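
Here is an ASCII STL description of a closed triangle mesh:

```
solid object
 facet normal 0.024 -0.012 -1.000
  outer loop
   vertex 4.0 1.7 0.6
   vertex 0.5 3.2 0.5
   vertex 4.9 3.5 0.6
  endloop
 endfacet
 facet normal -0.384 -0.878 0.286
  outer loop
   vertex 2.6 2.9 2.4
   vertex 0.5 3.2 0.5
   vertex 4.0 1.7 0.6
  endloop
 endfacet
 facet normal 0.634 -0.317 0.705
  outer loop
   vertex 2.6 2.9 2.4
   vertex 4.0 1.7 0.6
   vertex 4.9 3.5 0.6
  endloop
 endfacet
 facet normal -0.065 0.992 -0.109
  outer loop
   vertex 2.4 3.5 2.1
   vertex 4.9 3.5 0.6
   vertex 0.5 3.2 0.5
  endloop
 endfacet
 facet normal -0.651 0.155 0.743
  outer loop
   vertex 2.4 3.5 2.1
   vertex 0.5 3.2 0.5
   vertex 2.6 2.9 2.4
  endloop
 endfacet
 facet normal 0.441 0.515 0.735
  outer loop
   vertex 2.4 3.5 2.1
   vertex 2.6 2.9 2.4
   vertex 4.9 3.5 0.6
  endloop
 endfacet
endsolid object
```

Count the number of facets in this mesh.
6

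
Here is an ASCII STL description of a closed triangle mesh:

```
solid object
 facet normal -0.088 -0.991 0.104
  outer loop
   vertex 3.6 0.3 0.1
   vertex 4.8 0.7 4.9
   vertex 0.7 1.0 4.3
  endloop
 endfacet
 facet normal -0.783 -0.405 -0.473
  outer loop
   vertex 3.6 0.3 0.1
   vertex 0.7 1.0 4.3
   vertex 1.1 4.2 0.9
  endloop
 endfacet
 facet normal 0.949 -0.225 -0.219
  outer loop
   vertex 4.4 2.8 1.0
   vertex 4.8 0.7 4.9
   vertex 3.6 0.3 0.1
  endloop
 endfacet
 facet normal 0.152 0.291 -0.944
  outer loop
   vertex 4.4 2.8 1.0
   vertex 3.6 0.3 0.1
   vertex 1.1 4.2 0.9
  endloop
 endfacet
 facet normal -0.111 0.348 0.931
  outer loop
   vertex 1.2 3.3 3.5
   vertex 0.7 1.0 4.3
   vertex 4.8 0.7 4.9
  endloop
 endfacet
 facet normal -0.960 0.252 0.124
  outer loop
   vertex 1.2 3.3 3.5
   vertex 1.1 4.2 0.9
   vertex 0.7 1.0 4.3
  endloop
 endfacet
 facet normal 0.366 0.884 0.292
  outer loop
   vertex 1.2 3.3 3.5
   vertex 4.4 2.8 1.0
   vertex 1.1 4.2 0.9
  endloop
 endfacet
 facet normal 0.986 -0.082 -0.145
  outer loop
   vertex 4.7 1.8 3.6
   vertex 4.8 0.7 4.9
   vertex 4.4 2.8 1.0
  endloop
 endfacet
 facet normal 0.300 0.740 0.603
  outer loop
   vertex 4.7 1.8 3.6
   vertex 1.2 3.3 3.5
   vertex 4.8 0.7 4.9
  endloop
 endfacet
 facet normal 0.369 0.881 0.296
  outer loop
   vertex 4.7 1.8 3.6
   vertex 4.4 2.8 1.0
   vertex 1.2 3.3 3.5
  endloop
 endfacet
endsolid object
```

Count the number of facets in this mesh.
10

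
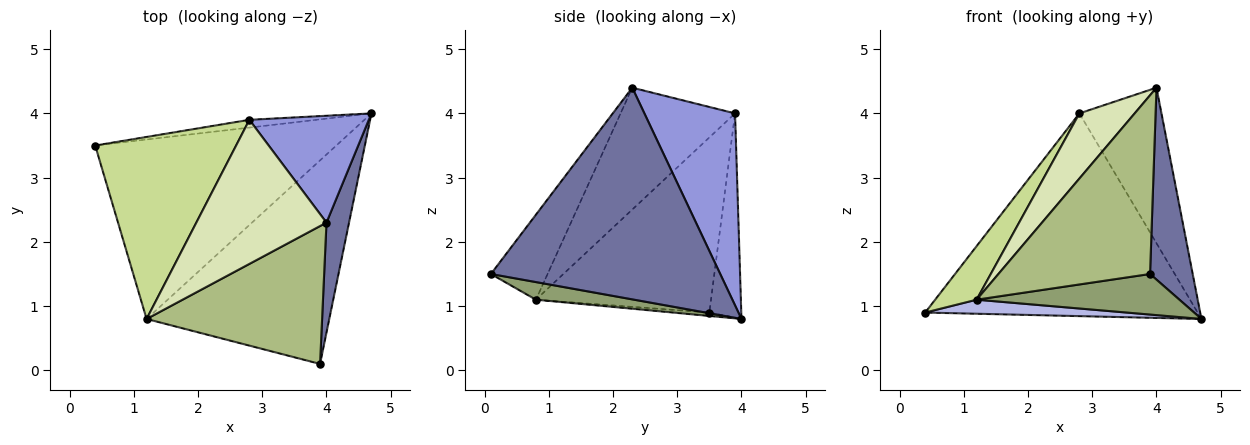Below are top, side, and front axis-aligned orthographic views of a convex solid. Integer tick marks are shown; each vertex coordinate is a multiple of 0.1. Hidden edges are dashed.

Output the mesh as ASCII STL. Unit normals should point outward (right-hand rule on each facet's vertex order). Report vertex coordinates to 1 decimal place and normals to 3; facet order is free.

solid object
 facet normal 0.978 -0.182 0.104
  outer loop
   vertex 4.0 2.3 4.4
   vertex 3.9 0.1 1.5
   vertex 4.7 4.0 0.8
  endloop
 endfacet
 facet normal -0.116 0.992 -0.038
  outer loop
   vertex 2.8 3.9 4.0
   vertex 4.7 4.0 0.8
   vertex 0.4 3.5 0.9
  endloop
 endfacet
 facet normal 0.673 0.610 0.419
  outer loop
   vertex 2.8 3.9 4.0
   vertex 4.0 2.3 4.4
   vertex 4.7 4.0 0.8
  endloop
 endfacet
 facet normal -0.014 -0.078 -0.997
  outer loop
   vertex 1.2 0.8 1.1
   vertex 0.4 3.5 0.9
   vertex 4.7 4.0 0.8
  endloop
 endfacet
 facet normal 0.094 -0.195 -0.976
  outer loop
   vertex 1.2 0.8 1.1
   vertex 4.7 4.0 0.8
   vertex 3.9 0.1 1.5
  endloop
 endfacet
 facet normal -0.284 -0.759 0.586
  outer loop
   vertex 1.2 0.8 1.1
   vertex 3.9 0.1 1.5
   vertex 4.0 2.3 4.4
  endloop
 endfacet
 facet normal -0.766 -0.181 0.617
  outer loop
   vertex 1.2 0.8 1.1
   vertex 2.8 3.9 4.0
   vertex 0.4 3.5 0.9
  endloop
 endfacet
 facet normal -0.649 -0.313 0.693
  outer loop
   vertex 1.2 0.8 1.1
   vertex 4.0 2.3 4.4
   vertex 2.8 3.9 4.0
  endloop
 endfacet
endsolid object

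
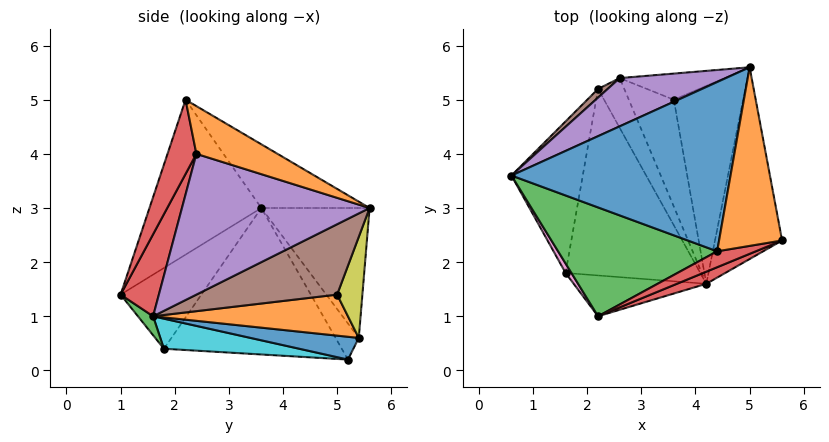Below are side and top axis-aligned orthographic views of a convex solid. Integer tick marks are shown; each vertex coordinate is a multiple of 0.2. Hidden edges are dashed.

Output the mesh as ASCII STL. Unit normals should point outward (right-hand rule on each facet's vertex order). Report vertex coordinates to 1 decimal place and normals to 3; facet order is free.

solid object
 facet normal -0.238 0.523 0.818
  outer loop
   vertex 4.4 2.2 5.0
   vertex 5.0 5.6 3.0
   vertex 0.6 3.6 3.0
  endloop
 endfacet
 facet normal 0.568 0.341 0.749
  outer loop
   vertex 4.4 2.2 5.0
   vertex 5.6 2.4 4.0
   vertex 5.0 5.6 3.0
  endloop
 endfacet
 facet normal -0.526 -0.656 0.540
  outer loop
   vertex 4.4 2.2 5.0
   vertex 0.6 3.6 3.0
   vertex 2.2 1.0 1.4
  endloop
 endfacet
 facet normal 0.279 -0.949 0.146
  outer loop
   vertex 4.4 2.2 5.0
   vertex 2.2 1.0 1.4
   vertex 5.6 2.4 4.0
  endloop
 endfacet
 facet normal -0.392 0.862 0.320
  outer loop
   vertex 2.6 5.4 0.6
   vertex 0.6 3.6 3.0
   vertex 5.0 5.6 3.0
  endloop
 endfacet
 facet normal -0.557 0.817 0.149
  outer loop
   vertex 2.6 5.4 0.6
   vertex 2.2 5.2 0.2
   vertex 0.6 3.6 3.0
  endloop
 endfacet
 facet normal -0.833 -0.550 0.060
  outer loop
   vertex 1.6 1.8 0.4
   vertex 2.2 1.0 1.4
   vertex 0.6 3.6 3.0
  endloop
 endfacet
 facet normal -0.891 0.132 -0.434
  outer loop
   vertex 1.6 1.8 0.4
   vertex 0.6 3.6 3.0
   vertex 2.2 5.2 0.2
  endloop
 endfacet
 facet normal 0.666 0.285 -0.689
  outer loop
   vertex 3.6 5.0 1.4
   vertex 2.6 5.4 0.6
   vertex 5.0 5.6 3.0
  endloop
 endfacet
 facet normal 0.217 -0.095 -0.972
  outer loop
   vertex 4.2 1.6 1.0
   vertex 1.6 1.8 0.4
   vertex 2.2 5.2 0.2
  endloop
 endfacet
 facet normal 0.644 0.193 -0.740
  outer loop
   vertex 4.2 1.6 1.0
   vertex 2.2 5.2 0.2
   vertex 2.6 5.4 0.6
  endloop
 endfacet
 facet normal 0.660 0.202 -0.724
  outer loop
   vertex 4.2 1.6 1.0
   vertex 2.6 5.4 0.6
   vertex 3.6 5.0 1.4
  endloop
 endfacet
 facet normal 0.094 -0.749 -0.656
  outer loop
   vertex 4.2 1.6 1.0
   vertex 2.2 1.0 1.4
   vertex 1.6 1.8 0.4
  endloop
 endfacet
 facet normal 0.306 -0.946 0.110
  outer loop
   vertex 4.2 1.6 1.0
   vertex 5.6 2.4 4.0
   vertex 2.2 1.0 1.4
  endloop
 endfacet
 facet normal 0.902 0.035 -0.430
  outer loop
   vertex 4.2 1.6 1.0
   vertex 5.0 5.6 3.0
   vertex 5.6 2.4 4.0
  endloop
 endfacet
 facet normal 0.698 0.204 -0.687
  outer loop
   vertex 4.2 1.6 1.0
   vertex 3.6 5.0 1.4
   vertex 5.0 5.6 3.0
  endloop
 endfacet
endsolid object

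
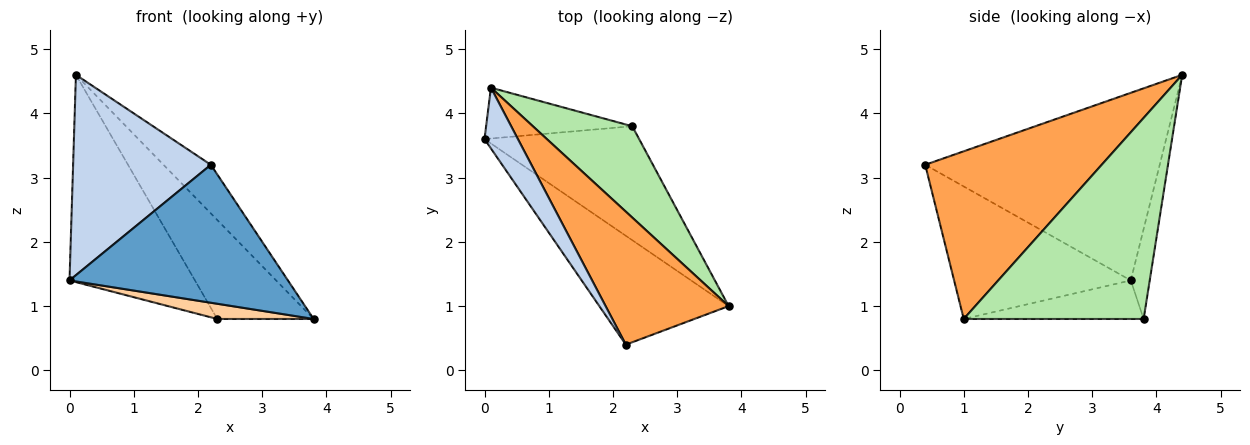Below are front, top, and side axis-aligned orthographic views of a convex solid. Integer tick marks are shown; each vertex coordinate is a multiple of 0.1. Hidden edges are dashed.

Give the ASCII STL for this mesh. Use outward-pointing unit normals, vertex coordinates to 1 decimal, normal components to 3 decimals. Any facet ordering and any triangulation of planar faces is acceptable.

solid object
 facet normal -0.536 -0.663 -0.523
  outer loop
   vertex 2.2 0.4 3.2
   vertex 0.0 3.6 1.4
   vertex 3.8 1.0 0.8
  endloop
 endfacet
 facet normal -0.852 -0.501 0.152
  outer loop
   vertex 0.1 4.4 4.6
   vertex 0.0 3.6 1.4
   vertex 2.2 0.4 3.2
  endloop
 endfacet
 facet normal 0.788 0.211 0.578
  outer loop
   vertex 0.1 4.4 4.6
   vertex 2.2 0.4 3.2
   vertex 3.8 1.0 0.8
  endloop
 endfacet
 facet normal -0.240 -0.128 -0.962
  outer loop
   vertex 2.3 3.8 0.8
   vertex 3.8 1.0 0.8
   vertex 0.0 3.6 1.4
  endloop
 endfacet
 facet normal -0.145 0.961 -0.236
  outer loop
   vertex 2.3 3.8 0.8
   vertex 0.0 3.6 1.4
   vertex 0.1 4.4 4.6
  endloop
 endfacet
 facet normal 0.808 0.433 0.399
  outer loop
   vertex 2.3 3.8 0.8
   vertex 0.1 4.4 4.6
   vertex 3.8 1.0 0.8
  endloop
 endfacet
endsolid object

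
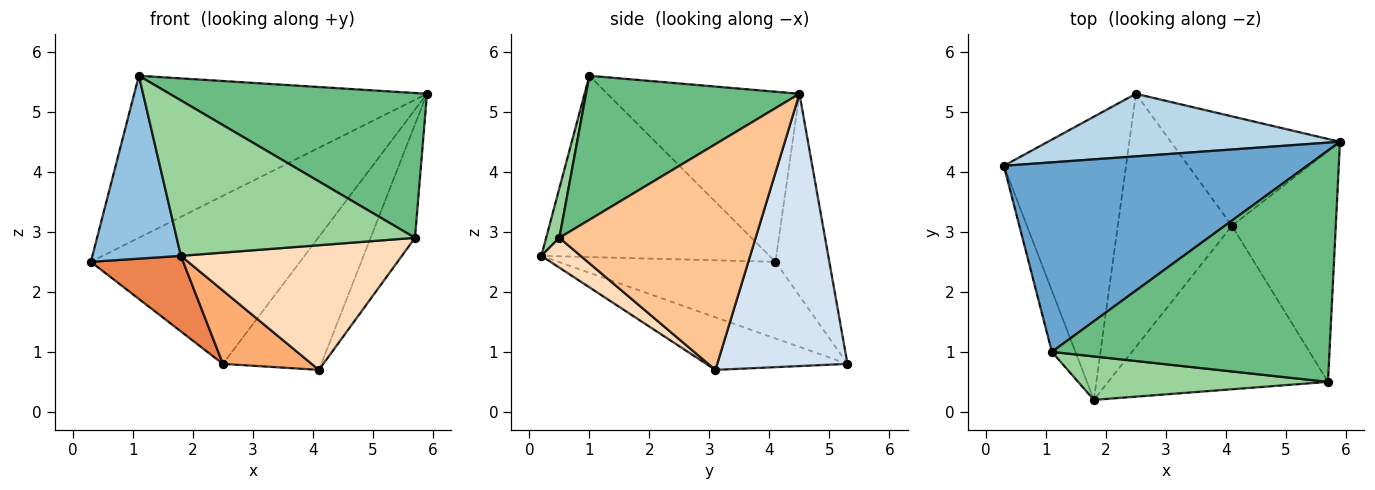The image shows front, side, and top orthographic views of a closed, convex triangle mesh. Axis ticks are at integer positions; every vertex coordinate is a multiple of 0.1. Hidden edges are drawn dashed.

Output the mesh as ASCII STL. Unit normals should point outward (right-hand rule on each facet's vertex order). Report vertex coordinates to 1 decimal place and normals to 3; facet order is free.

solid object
 facet normal -0.392 0.598 0.699
  outer loop
   vertex 1.1 1.0 5.6
   vertex 5.9 4.5 5.3
   vertex 0.3 4.1 2.5
  endloop
 endfacet
 facet normal -0.926 -0.359 -0.120
  outer loop
   vertex 1.1 1.0 5.6
   vertex 0.3 4.1 2.5
   vertex 1.8 0.2 2.6
  endloop
 endfacet
 facet normal -0.235 0.911 0.339
  outer loop
   vertex 2.5 5.3 0.8
   vertex 0.3 4.1 2.5
   vertex 5.9 4.5 5.3
  endloop
 endfacet
 facet normal 0.715 0.540 -0.444
  outer loop
   vertex 2.5 5.3 0.8
   vertex 5.9 4.5 5.3
   vertex 4.1 3.1 0.7
  endloop
 endfacet
 facet normal -0.518 -0.221 -0.826
  outer loop
   vertex 2.5 5.3 0.8
   vertex 1.8 0.2 2.6
   vertex 0.3 4.1 2.5
  endloop
 endfacet
 facet normal -0.405 -0.254 -0.878
  outer loop
   vertex 2.5 5.3 0.8
   vertex 4.1 3.1 0.7
   vertex 1.8 0.2 2.6
  endloop
 endfacet
 facet normal 0.890 0.201 -0.409
  outer loop
   vertex 5.7 0.5 2.9
   vertex 4.1 3.1 0.7
   vertex 5.9 4.5 5.3
  endloop
 endfacet
 facet normal 0.107 -0.603 -0.791
  outer loop
   vertex 5.7 0.5 2.9
   vertex 1.8 0.2 2.6
   vertex 4.1 3.1 0.7
  endloop
 endfacet
 facet normal 0.403 -0.486 0.776
  outer loop
   vertex 5.7 0.5 2.9
   vertex 5.9 4.5 5.3
   vertex 1.1 1.0 5.6
  endloop
 endfacet
 facet normal 0.053 -0.962 0.269
  outer loop
   vertex 5.7 0.5 2.9
   vertex 1.1 1.0 5.6
   vertex 1.8 0.2 2.6
  endloop
 endfacet
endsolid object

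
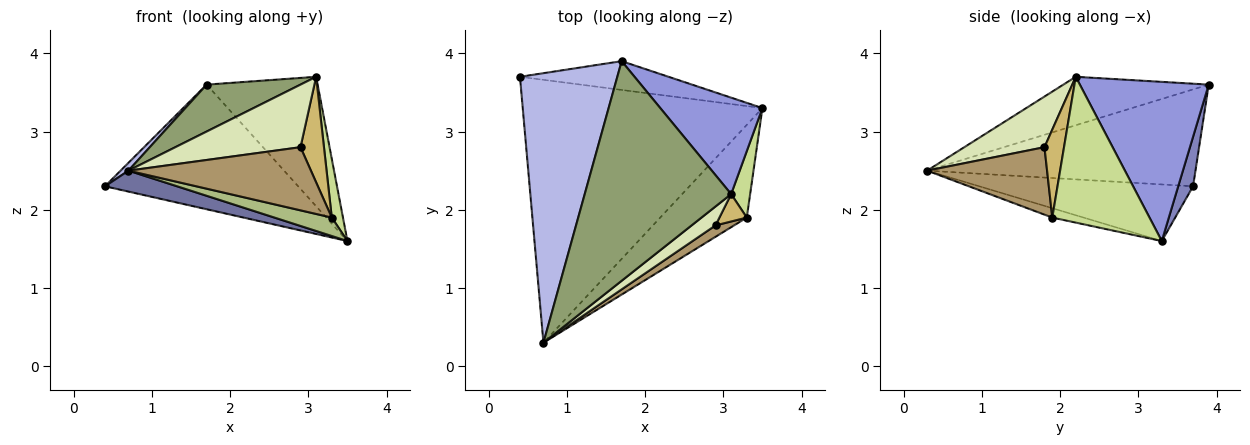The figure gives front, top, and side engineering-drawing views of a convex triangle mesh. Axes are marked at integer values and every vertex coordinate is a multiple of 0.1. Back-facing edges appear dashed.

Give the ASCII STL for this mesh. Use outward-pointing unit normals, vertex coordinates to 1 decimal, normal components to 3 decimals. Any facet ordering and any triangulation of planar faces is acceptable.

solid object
 facet normal -0.229 -0.077 -0.970
  outer loop
   vertex 0.7 0.3 2.5
   vertex 0.4 3.7 2.3
   vertex 3.5 3.3 1.6
  endloop
 endfacet
 facet normal 0.075 0.972 -0.224
  outer loop
   vertex 1.7 3.9 3.6
   vertex 3.5 3.3 1.6
   vertex 0.4 3.7 2.3
  endloop
 endfacet
 facet normal 0.681 0.587 0.437
  outer loop
   vertex 1.7 3.9 3.6
   vertex 3.1 2.2 3.7
   vertex 3.5 3.3 1.6
  endloop
 endfacet
 facet normal -0.705 -0.021 0.709
  outer loop
   vertex 1.7 3.9 3.6
   vertex 0.4 3.7 2.3
   vertex 0.7 0.3 2.5
  endloop
 endfacet
 facet normal -0.308 -0.199 0.930
  outer loop
   vertex 1.7 3.9 3.6
   vertex 0.7 0.3 2.5
   vertex 3.1 2.2 3.7
  endloop
 endfacet
 facet normal -0.106 -0.194 -0.975
  outer loop
   vertex 3.3 1.9 1.9
   vertex 0.7 0.3 2.5
   vertex 3.5 3.3 1.6
  endloop
 endfacet
 facet normal 0.985 -0.113 0.128
  outer loop
   vertex 3.3 1.9 1.9
   vertex 3.5 3.3 1.6
   vertex 3.1 2.2 3.7
  endloop
 endfacet
 facet normal 0.523 -0.816 0.247
  outer loop
   vertex 2.9 1.8 2.8
   vertex 3.1 2.2 3.7
   vertex 0.7 0.3 2.5
  endloop
 endfacet
 facet normal 0.543 -0.826 0.150
  outer loop
   vertex 2.9 1.8 2.8
   vertex 0.7 0.3 2.5
   vertex 3.3 1.9 1.9
  endloop
 endfacet
 facet normal 0.628 -0.753 0.195
  outer loop
   vertex 2.9 1.8 2.8
   vertex 3.3 1.9 1.9
   vertex 3.1 2.2 3.7
  endloop
 endfacet
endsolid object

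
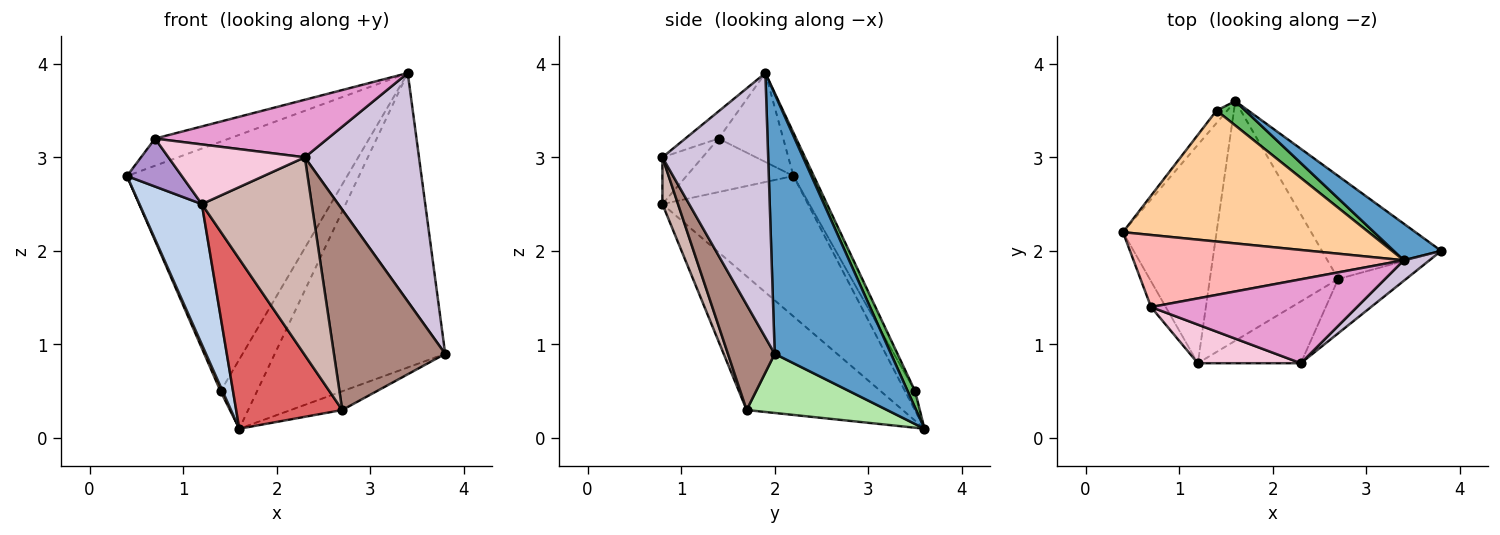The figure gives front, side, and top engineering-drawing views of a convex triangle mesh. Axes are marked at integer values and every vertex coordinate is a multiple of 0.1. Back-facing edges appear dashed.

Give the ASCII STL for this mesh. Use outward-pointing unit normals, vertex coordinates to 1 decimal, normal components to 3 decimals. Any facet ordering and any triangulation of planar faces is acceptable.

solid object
 facet normal 0.561 0.822 0.102
  outer loop
   vertex 3.4 1.9 3.9
   vertex 3.8 2.0 0.9
   vertex 1.6 3.6 0.1
  endloop
 endfacet
 facet normal -0.784 -0.336 -0.522
  outer loop
   vertex 1.2 0.8 2.5
   vertex 0.4 2.2 2.8
   vertex 1.6 3.6 0.1
  endloop
 endfacet
 facet normal -0.862 -0.178 -0.475
  outer loop
   vertex 1.4 3.5 0.5
   vertex 1.6 3.6 0.1
   vertex 0.4 2.2 2.8
  endloop
 endfacet
 facet normal -0.082 0.882 0.463
  outer loop
   vertex 1.4 3.5 0.5
   vertex 0.4 2.2 2.8
   vertex 3.4 1.9 3.9
  endloop
 endfacet
 facet normal 0.188 0.927 0.326
  outer loop
   vertex 1.4 3.5 0.5
   vertex 3.4 1.9 3.9
   vertex 1.6 3.6 0.1
  endloop
 endfacet
 facet normal 0.438 0.161 -0.884
  outer loop
   vertex 2.7 1.7 0.3
   vertex 1.6 3.6 0.1
   vertex 3.8 2.0 0.9
  endloop
 endfacet
 facet normal -0.648 -0.440 -0.622
  outer loop
   vertex 2.7 1.7 0.3
   vertex 1.2 0.8 2.5
   vertex 1.6 3.6 0.1
  endloop
 endfacet
 facet normal -0.294 0.337 0.894
  outer loop
   vertex 0.7 1.4 3.2
   vertex 3.4 1.9 3.9
   vertex 0.4 2.2 2.8
  endloop
 endfacet
 facet normal -0.864 -0.443 -0.238
  outer loop
   vertex 0.7 1.4 3.2
   vertex 0.4 2.2 2.8
   vertex 1.2 0.8 2.5
  endloop
 endfacet
 facet normal 0.678 -0.732 0.066
  outer loop
   vertex 2.3 0.8 3.0
   vertex 3.8 2.0 0.9
   vertex 3.4 1.9 3.9
  endloop
 endfacet
 facet normal 0.376 -0.894 -0.242
  outer loop
   vertex 2.3 0.8 3.0
   vertex 2.7 1.7 0.3
   vertex 3.8 2.0 0.9
  endloop
 endfacet
 facet normal 0.134 -0.946 -0.295
  outer loop
   vertex 2.3 0.8 3.0
   vertex 1.2 0.8 2.5
   vertex 2.7 1.7 0.3
  endloop
 endfacet
 facet normal -0.108 -0.562 0.820
  outer loop
   vertex 2.3 0.8 3.0
   vertex 3.4 1.9 3.9
   vertex 0.7 1.4 3.2
  endloop
 endfacet
 facet normal -0.240 -0.815 0.527
  outer loop
   vertex 2.3 0.8 3.0
   vertex 0.7 1.4 3.2
   vertex 1.2 0.8 2.5
  endloop
 endfacet
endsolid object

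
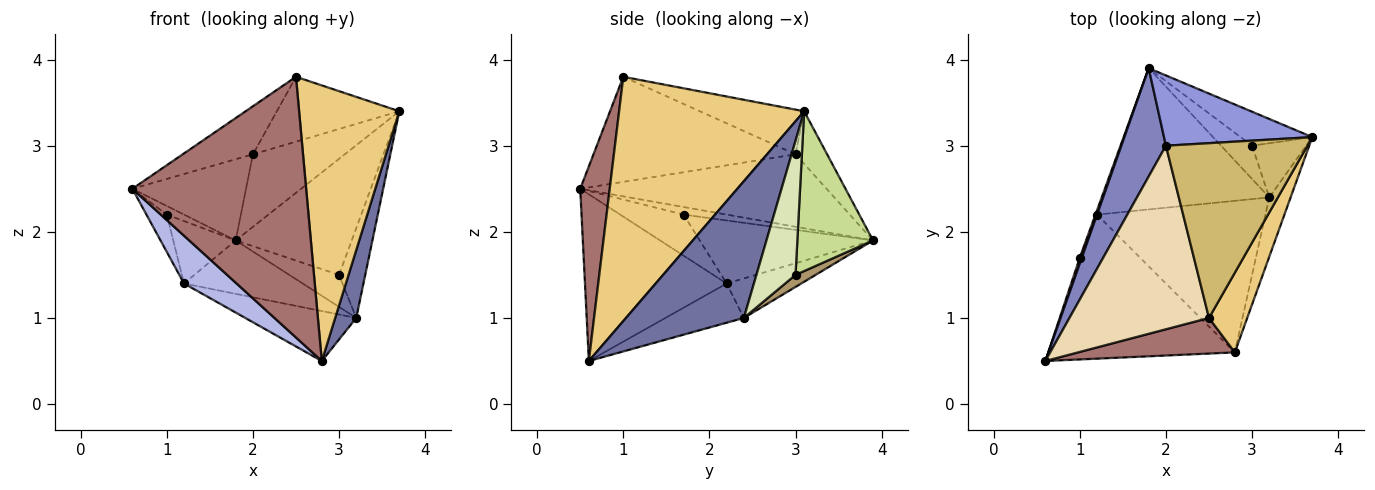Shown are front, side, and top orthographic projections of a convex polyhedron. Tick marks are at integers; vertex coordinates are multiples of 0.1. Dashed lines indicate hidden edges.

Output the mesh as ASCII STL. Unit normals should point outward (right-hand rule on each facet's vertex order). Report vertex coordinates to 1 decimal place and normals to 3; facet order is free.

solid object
 facet normal 0.973 -0.174 -0.152
  outer loop
   vertex 3.2 2.4 1.0
   vertex 3.7 3.1 3.4
   vertex 2.8 0.6 0.5
  endloop
 endfacet
 facet normal -0.793 0.366 0.488
  outer loop
   vertex 2.0 3.0 2.9
   vertex 1.8 3.9 1.9
   vertex 0.6 0.5 2.5
  endloop
 endfacet
 facet normal -0.240 0.697 0.676
  outer loop
   vertex 2.0 3.0 2.9
   vertex 3.7 3.1 3.4
   vertex 1.8 3.9 1.9
  endloop
 endfacet
 facet normal -0.647 -0.240 -0.724
  outer loop
   vertex 1.2 2.2 1.4
   vertex 2.8 0.6 0.5
   vertex 0.6 0.5 2.5
  endloop
 endfacet
 facet normal -0.217 0.345 -0.913
  outer loop
   vertex 1.2 2.2 1.4
   vertex 1.8 3.9 1.9
   vertex 3.2 2.4 1.0
  endloop
 endfacet
 facet normal -0.216 0.306 -0.927
  outer loop
   vertex 1.2 2.2 1.4
   vertex 3.2 2.4 1.0
   vertex 2.8 0.6 0.5
  endloop
 endfacet
 facet normal 0.531 0.813 -0.238
  outer loop
   vertex 3.0 3.0 1.5
   vertex 1.8 3.9 1.9
   vertex 3.7 3.1 3.4
  endloop
 endfacet
 facet normal 0.788 0.528 -0.318
  outer loop
   vertex 3.0 3.0 1.5
   vertex 3.7 3.1 3.4
   vertex 3.2 2.4 1.0
  endloop
 endfacet
 facet normal 0.270 0.668 -0.694
  outer loop
   vertex 3.0 3.0 1.5
   vertex 3.2 2.4 1.0
   vertex 1.8 3.9 1.9
  endloop
 endfacet
 facet normal -0.284 0.334 0.899
  outer loop
   vertex 2.5 1.0 3.8
   vertex 3.7 3.1 3.4
   vertex 2.0 3.0 2.9
  endloop
 endfacet
 facet normal 0.871 -0.472 0.136
  outer loop
   vertex 2.5 1.0 3.8
   vertex 2.8 0.6 0.5
   vertex 3.7 3.1 3.4
  endloop
 endfacet
 facet normal -0.589 0.205 0.782
  outer loop
   vertex 2.5 1.0 3.8
   vertex 2.0 3.0 2.9
   vertex 0.6 0.5 2.5
  endloop
 endfacet
 facet normal 0.166 -0.977 0.134
  outer loop
   vertex 2.5 1.0 3.8
   vertex 0.6 0.5 2.5
   vertex 2.8 0.6 0.5
  endloop
 endfacet
 facet normal -0.901 0.361 0.240
  outer loop
   vertex 1.0 1.7 2.2
   vertex 0.6 0.5 2.5
   vertex 1.8 3.9 1.9
  endloop
 endfacet
 facet normal -0.951 0.305 -0.047
  outer loop
   vertex 1.0 1.7 2.2
   vertex 1.2 2.2 1.4
   vertex 0.6 0.5 2.5
  endloop
 endfacet
 facet normal -0.941 0.339 -0.023
  outer loop
   vertex 1.0 1.7 2.2
   vertex 1.8 3.9 1.9
   vertex 1.2 2.2 1.4
  endloop
 endfacet
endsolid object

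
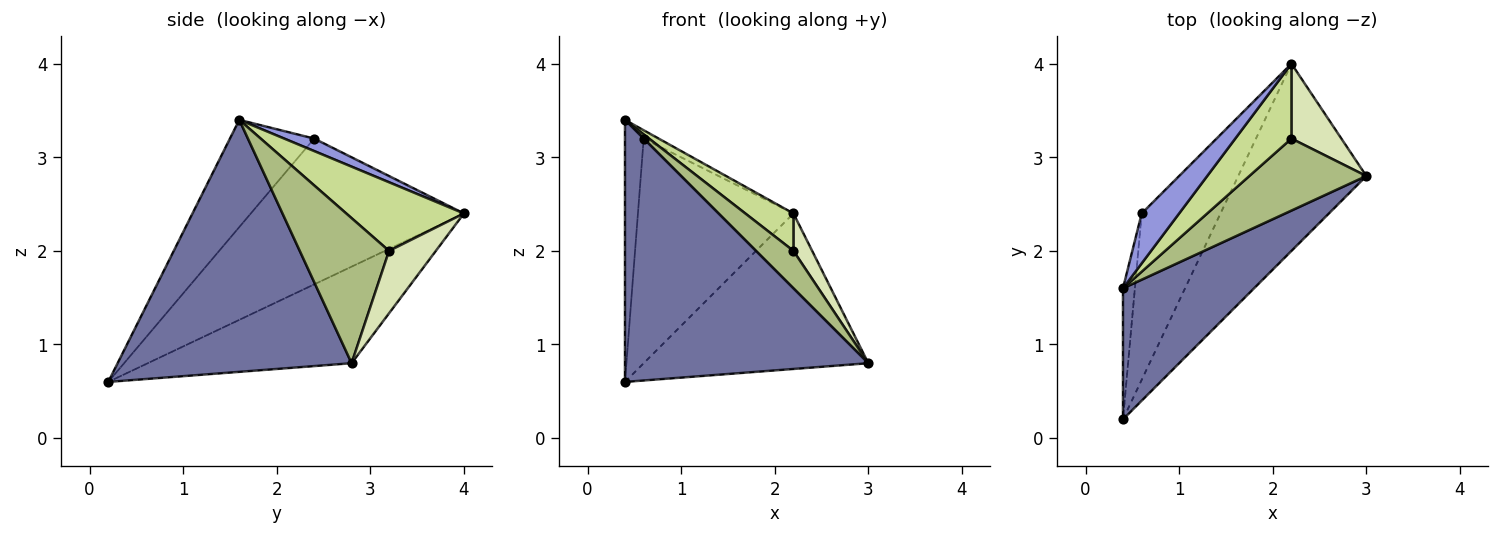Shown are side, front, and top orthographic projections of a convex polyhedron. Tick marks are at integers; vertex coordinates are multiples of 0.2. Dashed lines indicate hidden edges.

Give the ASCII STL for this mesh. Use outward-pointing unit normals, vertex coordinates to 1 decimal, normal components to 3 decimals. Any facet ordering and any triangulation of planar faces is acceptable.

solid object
 facet normal 0.652 -0.678 0.339
  outer loop
   vertex 0.4 0.2 0.6
   vertex 3.0 2.8 0.8
   vertex 0.4 1.6 3.4
  endloop
 endfacet
 facet normal -0.502 0.553 -0.665
  outer loop
   vertex 0.4 0.2 0.6
   vertex 2.2 4.0 2.4
   vertex 3.0 2.8 0.8
  endloop
 endfacet
 facet normal 0.312 0.156 0.937
  outer loop
   vertex 0.6 2.4 3.2
   vertex 0.4 1.6 3.4
   vertex 2.2 4.0 2.4
  endloop
 endfacet
 facet normal -0.970 0.216 -0.108
  outer loop
   vertex 0.6 2.4 3.2
   vertex 0.4 0.2 0.6
   vertex 0.4 1.6 3.4
  endloop
 endfacet
 facet normal -0.740 0.540 -0.400
  outer loop
   vertex 0.6 2.4 3.2
   vertex 2.2 4.0 2.4
   vertex 0.4 0.2 0.6
  endloop
 endfacet
 facet normal 0.740 -0.310 0.597
  outer loop
   vertex 2.2 3.2 2.0
   vertex 0.4 1.6 3.4
   vertex 3.0 2.8 0.8
  endloop
 endfacet
 facet normal 0.738 -0.302 0.604
  outer loop
   vertex 2.2 3.2 2.0
   vertex 2.2 4.0 2.4
   vertex 0.4 1.6 3.4
  endloop
 endfacet
 facet normal 0.745 -0.298 0.596
  outer loop
   vertex 2.2 3.2 2.0
   vertex 3.0 2.8 0.8
   vertex 2.2 4.0 2.4
  endloop
 endfacet
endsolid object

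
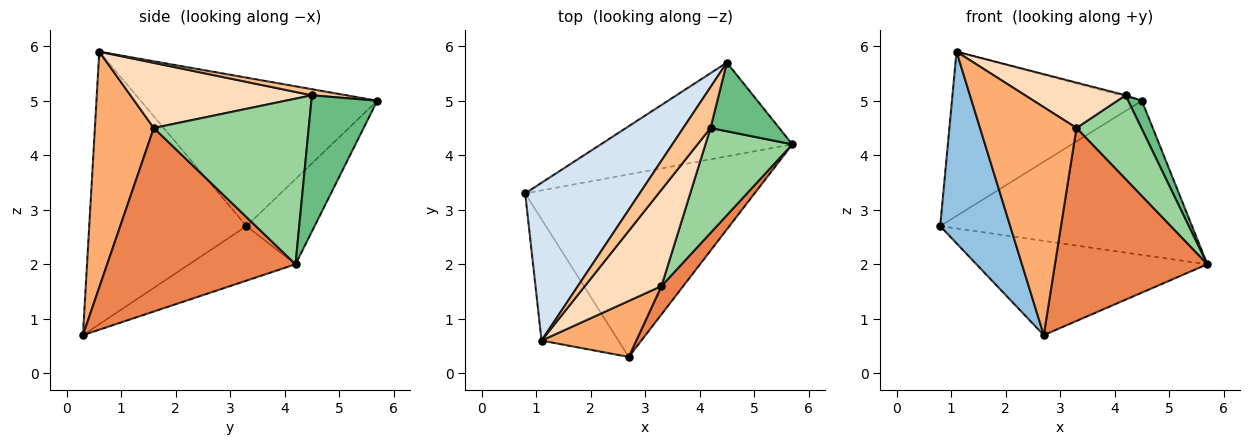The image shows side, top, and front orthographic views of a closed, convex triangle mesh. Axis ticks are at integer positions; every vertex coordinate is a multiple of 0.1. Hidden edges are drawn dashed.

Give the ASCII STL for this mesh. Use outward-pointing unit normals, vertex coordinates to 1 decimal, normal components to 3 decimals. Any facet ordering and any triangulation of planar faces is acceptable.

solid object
 facet normal -0.207 0.449 -0.869
  outer loop
   vertex 2.7 0.3 0.7
   vertex 0.8 3.3 2.7
   vertex 5.7 4.2 2.0
  endloop
 endfacet
 facet normal -0.885 -0.394 -0.249
  outer loop
   vertex 1.1 0.6 5.9
   vertex 0.8 3.3 2.7
   vertex 2.7 0.3 0.7
  endloop
 endfacet
 facet normal -0.225 0.832 -0.506
  outer loop
   vertex 4.5 5.7 5.0
   vertex 5.7 4.2 2.0
   vertex 0.8 3.3 2.7
  endloop
 endfacet
 facet normal -0.668 0.536 0.515
  outer loop
   vertex 4.5 5.7 5.0
   vertex 0.8 3.3 2.7
   vertex 1.1 0.6 5.9
  endloop
 endfacet
 facet normal 0.774 -0.626 0.092
  outer loop
   vertex 3.3 1.6 4.5
   vertex 2.7 0.3 0.7
   vertex 5.7 4.2 2.0
  endloop
 endfacet
 facet normal 0.510 -0.835 0.205
  outer loop
   vertex 3.3 1.6 4.5
   vertex 1.1 0.6 5.9
   vertex 2.7 0.3 0.7
  endloop
 endfacet
 facet normal 0.218 0.027 0.976
  outer loop
   vertex 4.2 4.5 5.1
   vertex 4.5 5.7 5.0
   vertex 1.1 0.6 5.9
  endloop
 endfacet
 facet normal 0.610 -0.338 0.717
  outer loop
   vertex 4.2 4.5 5.1
   vertex 1.1 0.6 5.9
   vertex 3.3 1.6 4.5
  endloop
 endfacet
 facet normal 0.878 -0.183 0.443
  outer loop
   vertex 4.2 4.5 5.1
   vertex 5.7 4.2 2.0
   vertex 4.5 5.7 5.0
  endloop
 endfacet
 facet normal 0.830 -0.348 0.435
  outer loop
   vertex 4.2 4.5 5.1
   vertex 3.3 1.6 4.5
   vertex 5.7 4.2 2.0
  endloop
 endfacet
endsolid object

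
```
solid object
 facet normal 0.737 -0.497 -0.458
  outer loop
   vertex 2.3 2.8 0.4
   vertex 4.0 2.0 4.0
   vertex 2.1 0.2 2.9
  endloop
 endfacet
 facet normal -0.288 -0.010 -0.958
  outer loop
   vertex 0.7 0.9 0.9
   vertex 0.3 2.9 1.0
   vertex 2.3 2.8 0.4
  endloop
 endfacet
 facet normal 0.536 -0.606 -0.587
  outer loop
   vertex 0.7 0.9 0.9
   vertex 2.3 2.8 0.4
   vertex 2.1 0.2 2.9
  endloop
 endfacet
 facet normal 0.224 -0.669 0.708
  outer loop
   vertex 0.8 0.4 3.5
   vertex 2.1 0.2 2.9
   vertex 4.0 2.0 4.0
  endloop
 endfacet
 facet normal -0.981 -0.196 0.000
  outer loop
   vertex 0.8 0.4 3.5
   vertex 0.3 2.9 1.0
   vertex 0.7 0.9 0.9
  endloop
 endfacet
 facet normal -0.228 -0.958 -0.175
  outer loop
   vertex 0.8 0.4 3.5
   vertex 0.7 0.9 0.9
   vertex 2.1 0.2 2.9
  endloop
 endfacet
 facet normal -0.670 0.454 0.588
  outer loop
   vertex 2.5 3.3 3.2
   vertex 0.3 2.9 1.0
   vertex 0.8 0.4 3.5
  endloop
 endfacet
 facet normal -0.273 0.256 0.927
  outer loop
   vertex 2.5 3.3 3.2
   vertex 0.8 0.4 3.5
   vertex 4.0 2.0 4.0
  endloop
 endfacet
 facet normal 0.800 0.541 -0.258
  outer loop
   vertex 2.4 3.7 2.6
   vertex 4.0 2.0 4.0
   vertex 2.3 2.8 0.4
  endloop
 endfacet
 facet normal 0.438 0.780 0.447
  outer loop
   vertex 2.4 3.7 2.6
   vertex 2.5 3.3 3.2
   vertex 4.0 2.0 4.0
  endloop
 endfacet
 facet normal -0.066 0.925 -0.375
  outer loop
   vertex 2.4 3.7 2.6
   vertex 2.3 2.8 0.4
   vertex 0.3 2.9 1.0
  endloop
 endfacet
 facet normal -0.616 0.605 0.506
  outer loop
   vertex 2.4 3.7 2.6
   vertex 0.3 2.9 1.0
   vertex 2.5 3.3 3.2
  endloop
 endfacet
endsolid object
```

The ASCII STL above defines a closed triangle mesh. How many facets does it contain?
12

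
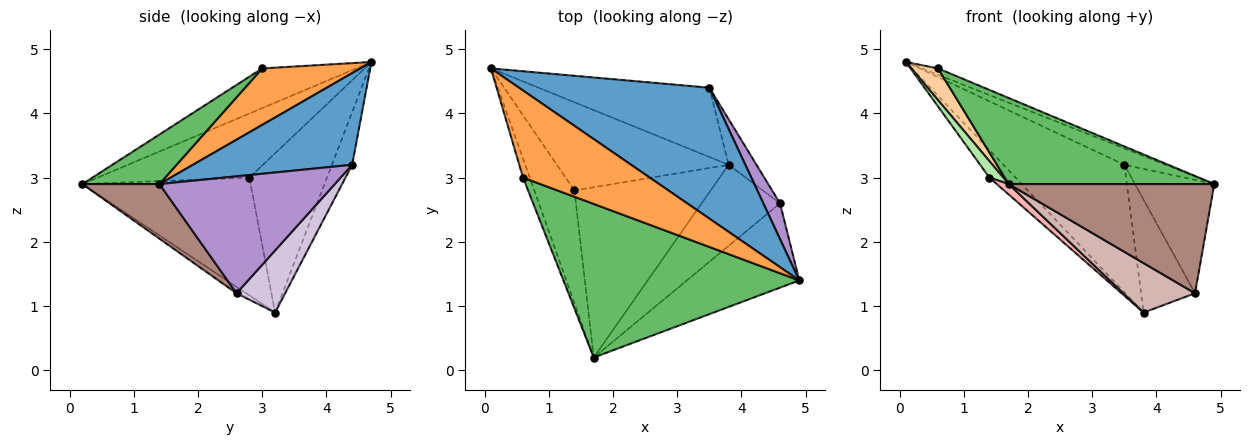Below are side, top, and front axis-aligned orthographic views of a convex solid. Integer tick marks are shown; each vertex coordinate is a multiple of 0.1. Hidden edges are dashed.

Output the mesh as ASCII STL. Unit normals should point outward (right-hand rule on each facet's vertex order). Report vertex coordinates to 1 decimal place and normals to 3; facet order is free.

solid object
 facet normal 0.431 0.112 0.895
  outer loop
   vertex 3.5 4.4 3.2
   vertex 0.1 4.7 4.8
   vertex 4.9 1.4 2.9
  endloop
 endfacet
 facet normal -0.146 0.869 -0.473
  outer loop
   vertex 3.5 4.4 3.2
   vertex 3.8 3.2 0.9
   vertex 0.1 4.7 4.8
  endloop
 endfacet
 facet normal 0.406 0.066 0.911
  outer loop
   vertex 0.6 3.0 4.7
   vertex 4.9 1.4 2.9
   vertex 0.1 4.7 4.8
  endloop
 endfacet
 facet normal -0.949 -0.270 -0.161
  outer loop
   vertex 0.6 3.0 4.7
   vertex 0.1 4.7 4.8
   vertex 1.7 0.2 2.9
  endloop
 endfacet
 facet normal 0.180 -0.481 0.858
  outer loop
   vertex 0.6 3.0 4.7
   vertex 1.7 0.2 2.9
   vertex 4.9 1.4 2.9
  endloop
 endfacet
 facet normal -0.845 -0.077 -0.529
  outer loop
   vertex 1.4 2.8 3.0
   vertex 1.7 0.2 2.9
   vertex 0.1 4.7 4.8
  endloop
 endfacet
 facet normal -0.663 0.224 -0.715
  outer loop
   vertex 1.4 2.8 3.0
   vertex 0.1 4.7 4.8
   vertex 3.8 3.2 0.9
  endloop
 endfacet
 facet normal -0.653 -0.046 -0.756
  outer loop
   vertex 1.4 2.8 3.0
   vertex 3.8 3.2 0.9
   vertex 1.7 0.2 2.9
  endloop
 endfacet
 facet normal 0.903 0.409 0.129
  outer loop
   vertex 4.6 2.6 1.2
   vertex 3.5 4.4 3.2
   vertex 4.9 1.4 2.9
  endloop
 endfacet
 facet normal 0.641 0.711 -0.287
  outer loop
   vertex 4.6 2.6 1.2
   vertex 3.8 3.2 0.9
   vertex 3.5 4.4 3.2
  endloop
 endfacet
 facet normal 0.285 -0.759 -0.586
  outer loop
   vertex 4.6 2.6 1.2
   vertex 4.9 1.4 2.9
   vertex 1.7 0.2 2.9
  endloop
 endfacet
 facet normal -0.070 -0.519 -0.852
  outer loop
   vertex 4.6 2.6 1.2
   vertex 1.7 0.2 2.9
   vertex 3.8 3.2 0.9
  endloop
 endfacet
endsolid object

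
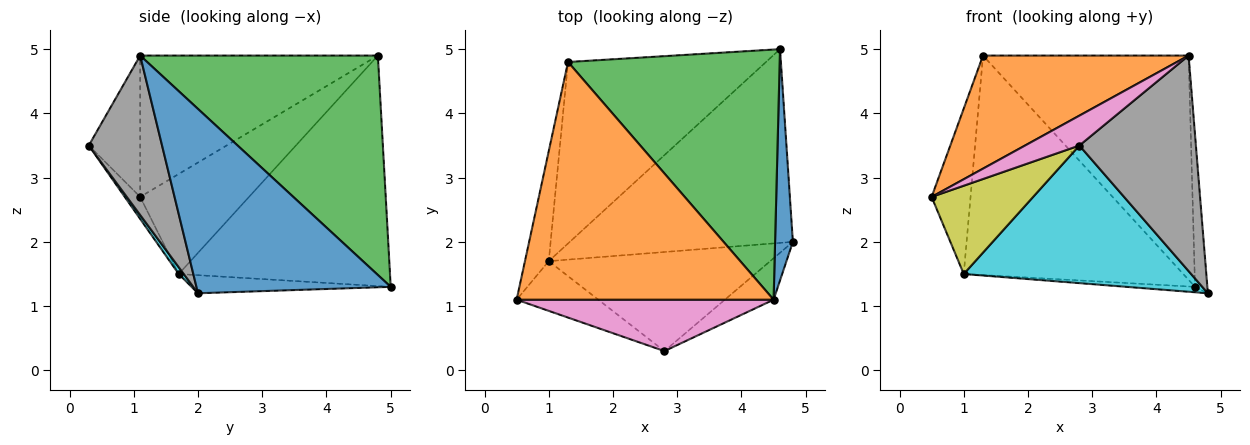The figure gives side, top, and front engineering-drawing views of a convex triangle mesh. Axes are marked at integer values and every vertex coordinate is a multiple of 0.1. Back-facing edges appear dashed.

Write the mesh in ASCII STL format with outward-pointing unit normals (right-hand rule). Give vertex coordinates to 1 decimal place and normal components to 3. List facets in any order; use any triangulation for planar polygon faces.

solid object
 facet normal 0.993 0.063 0.096
  outer loop
   vertex 4.5 1.1 4.9
   vertex 4.8 2.0 1.2
   vertex 4.6 5.0 1.3
  endloop
 endfacet
 facet normal -0.445 -0.385 0.809
  outer loop
   vertex 1.3 4.8 4.9
   vertex 0.5 1.1 2.7
   vertex 4.5 1.1 4.9
  endloop
 endfacet
 facet normal 0.611 0.528 0.589
  outer loop
   vertex 1.3 4.8 4.9
   vertex 4.5 1.1 4.9
   vertex 4.6 5.0 1.3
  endloop
 endfacet
 facet normal -0.081 0.028 -0.996
  outer loop
   vertex 1.0 1.7 1.5
   vertex 4.6 5.0 1.3
   vertex 4.8 2.0 1.2
  endloop
 endfacet
 facet normal -0.919 0.329 -0.219
  outer loop
   vertex 1.0 1.7 1.5
   vertex 0.5 1.1 2.7
   vertex 1.3 4.8 4.9
  endloop
 endfacet
 facet normal -0.596 0.619 -0.512
  outer loop
   vertex 1.0 1.7 1.5
   vertex 1.3 4.8 4.9
   vertex 4.6 5.0 1.3
  endloop
 endfacet
 facet normal -0.429 -0.454 0.781
  outer loop
   vertex 2.8 0.3 3.5
   vertex 4.5 1.1 4.9
   vertex 0.5 1.1 2.7
  endloop
 endfacet
 facet normal 0.525 -0.836 -0.161
  outer loop
   vertex 2.8 0.3 3.5
   vertex 4.8 2.0 1.2
   vertex 4.5 1.1 4.9
  endloop
 endfacet
 facet normal -0.131 -0.864 -0.487
  outer loop
   vertex 2.8 0.3 3.5
   vertex 0.5 1.1 2.7
   vertex 1.0 1.7 1.5
  endloop
 endfacet
 facet normal 0.018 -0.811 -0.584
  outer loop
   vertex 2.8 0.3 3.5
   vertex 1.0 1.7 1.5
   vertex 4.8 2.0 1.2
  endloop
 endfacet
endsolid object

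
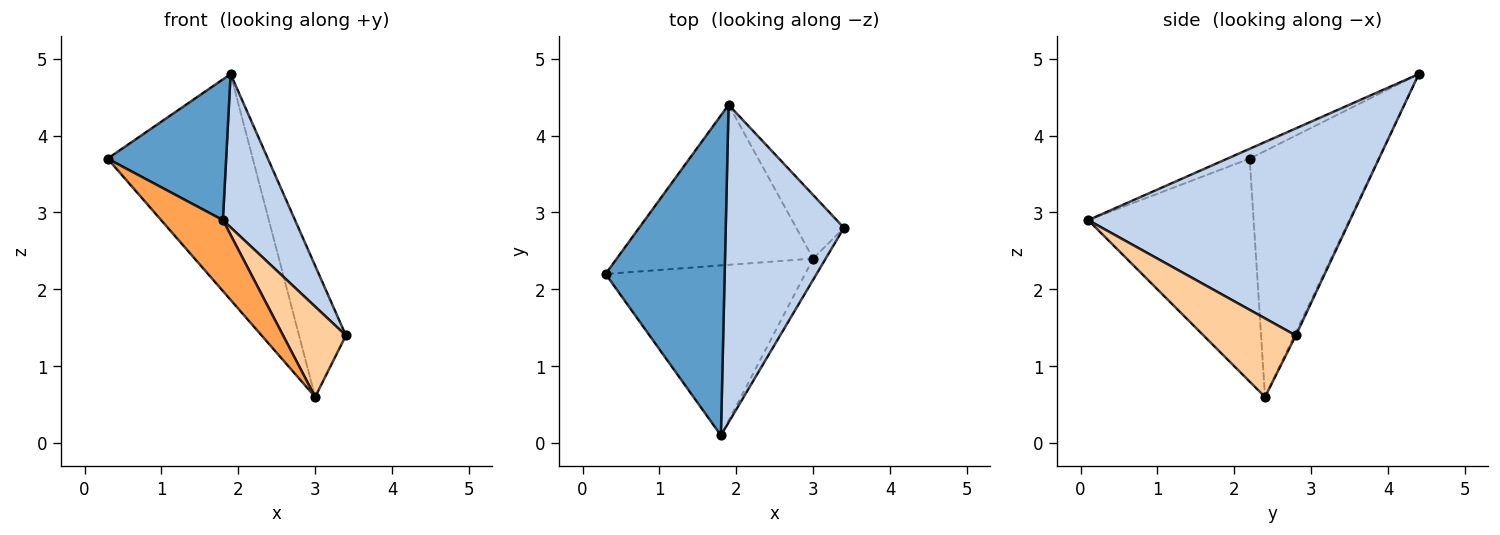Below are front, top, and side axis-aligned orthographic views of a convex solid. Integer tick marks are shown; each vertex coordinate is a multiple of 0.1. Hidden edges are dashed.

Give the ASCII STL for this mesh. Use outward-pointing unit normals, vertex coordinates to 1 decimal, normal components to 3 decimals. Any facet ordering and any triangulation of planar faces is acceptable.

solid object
 facet normal -0.075 -0.402 0.913
  outer loop
   vertex 1.9 4.4 4.8
   vertex 0.3 2.2 3.7
   vertex 1.8 0.1 2.9
  endloop
 endfacet
 facet normal 0.845 -0.233 0.482
  outer loop
   vertex 1.9 4.4 4.8
   vertex 1.8 0.1 2.9
   vertex 3.4 2.8 1.4
  endloop
 endfacet
 facet normal -0.718 -0.268 -0.643
  outer loop
   vertex 3.0 2.4 0.6
   vertex 1.8 0.1 2.9
   vertex 0.3 2.2 3.7
  endloop
 endfacet
 facet normal 0.819 -0.558 -0.131
  outer loop
   vertex 3.0 2.4 0.6
   vertex 3.4 2.8 1.4
   vertex 1.8 0.1 2.9
  endloop
 endfacet
 facet normal -0.587 0.661 -0.468
  outer loop
   vertex 3.0 2.4 0.6
   vertex 0.3 2.2 3.7
   vertex 1.9 4.4 4.8
  endloop
 endfacet
 facet normal -0.028 0.900 -0.436
  outer loop
   vertex 3.0 2.4 0.6
   vertex 1.9 4.4 4.8
   vertex 3.4 2.8 1.4
  endloop
 endfacet
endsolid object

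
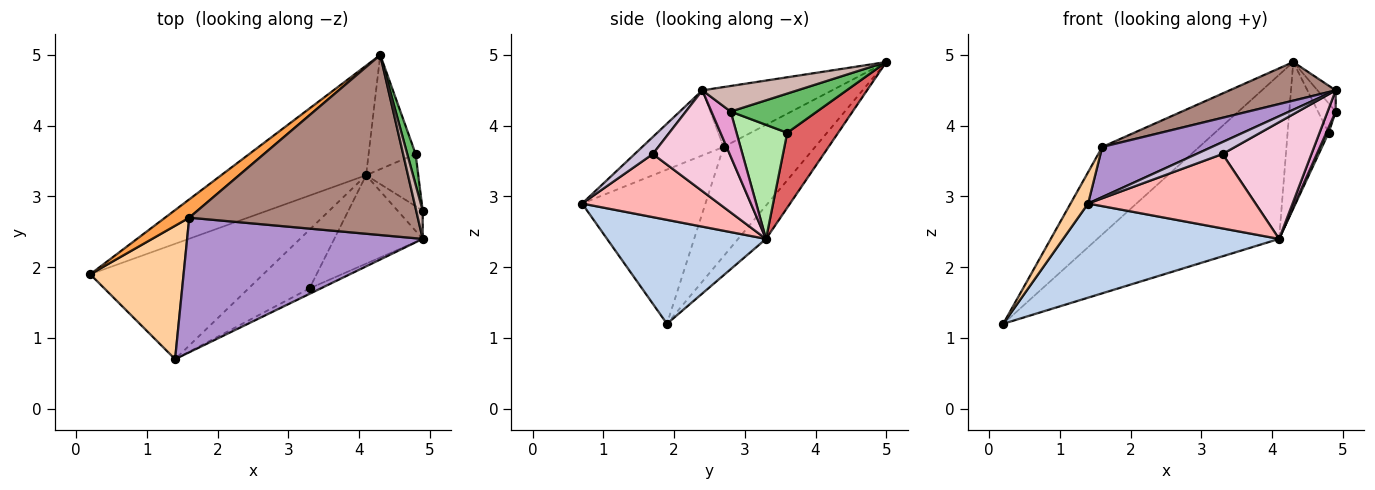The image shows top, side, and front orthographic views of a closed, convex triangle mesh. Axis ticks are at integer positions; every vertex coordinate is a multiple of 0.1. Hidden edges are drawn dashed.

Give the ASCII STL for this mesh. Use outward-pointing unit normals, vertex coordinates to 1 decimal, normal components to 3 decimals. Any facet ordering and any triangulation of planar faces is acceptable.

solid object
 facet normal -0.127 0.825 -0.551
  outer loop
   vertex 4.1 3.3 2.4
   vertex 0.2 1.9 1.2
   vertex 4.3 5.0 4.9
  endloop
 endfacet
 facet normal 0.422 -0.573 -0.702
  outer loop
   vertex 4.1 3.3 2.4
   vertex 1.4 0.7 2.9
   vertex 0.2 1.9 1.2
  endloop
 endfacet
 facet normal -0.679 0.719 0.150
  outer loop
   vertex 1.6 2.7 3.7
   vertex 4.3 5.0 4.9
   vertex 0.2 1.9 1.2
  endloop
 endfacet
 facet normal -0.849 -0.121 0.514
  outer loop
   vertex 1.6 2.7 3.7
   vertex 0.2 1.9 1.2
   vertex 1.4 0.7 2.9
  endloop
 endfacet
 facet normal 0.959 0.197 0.204
  outer loop
   vertex 4.8 3.6 3.9
   vertex 4.3 5.0 4.9
   vertex 4.9 2.8 4.2
  endloop
 endfacet
 facet normal 0.909 -0.042 -0.416
  outer loop
   vertex 4.8 3.6 3.9
   vertex 4.9 2.8 4.2
   vertex 4.1 3.3 2.4
  endloop
 endfacet
 facet normal 0.700 0.564 -0.439
  outer loop
   vertex 4.8 3.6 3.9
   vertex 4.1 3.3 2.4
   vertex 4.3 5.0 4.9
  endloop
 endfacet
 facet normal 0.540 -0.661 -0.521
  outer loop
   vertex 3.3 1.7 3.6
   vertex 1.4 0.7 2.9
   vertex 4.1 3.3 2.4
  endloop
 endfacet
 facet normal -0.251 -0.338 0.907
  outer loop
   vertex 4.9 2.4 4.5
   vertex 1.6 2.7 3.7
   vertex 1.4 0.7 2.9
  endloop
 endfacet
 facet normal 0.534 -0.769 -0.352
  outer loop
   vertex 4.9 2.4 4.5
   vertex 1.4 0.7 2.9
   vertex 3.3 1.7 3.6
  endloop
 endfacet
 facet normal -0.248 -0.203 0.947
  outer loop
   vertex 4.9 2.4 4.5
   vertex 4.3 5.0 4.9
   vertex 1.6 2.7 3.7
  endloop
 endfacet
 facet normal 0.953 0.182 0.243
  outer loop
   vertex 4.9 2.4 4.5
   vertex 4.9 2.8 4.2
   vertex 4.3 5.0 4.9
  endloop
 endfacet
 facet normal 0.819 -0.345 -0.460
  outer loop
   vertex 4.9 2.4 4.5
   vertex 4.1 3.3 2.4
   vertex 4.9 2.8 4.2
  endloop
 endfacet
 facet normal 0.567 -0.657 -0.497
  outer loop
   vertex 4.9 2.4 4.5
   vertex 3.3 1.7 3.6
   vertex 4.1 3.3 2.4
  endloop
 endfacet
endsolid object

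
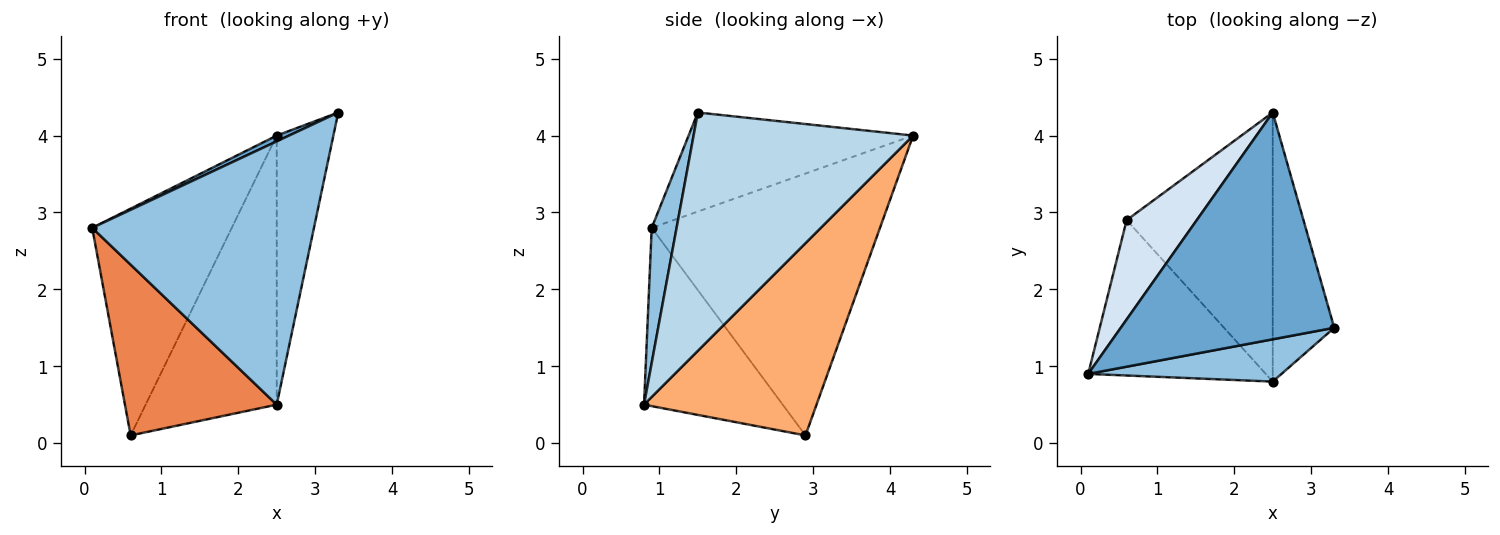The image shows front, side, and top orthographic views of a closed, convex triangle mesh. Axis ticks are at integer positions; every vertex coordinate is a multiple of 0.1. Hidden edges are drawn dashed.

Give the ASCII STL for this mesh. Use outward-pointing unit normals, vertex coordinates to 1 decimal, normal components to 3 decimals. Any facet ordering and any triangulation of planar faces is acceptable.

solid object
 facet normal -0.421 -0.023 0.907
  outer loop
   vertex 2.5 4.3 4.0
   vertex 0.1 0.9 2.8
   vertex 3.3 1.5 4.3
  endloop
 endfacet
 facet normal 0.110 -0.981 0.158
  outer loop
   vertex 2.5 0.8 0.5
   vertex 3.3 1.5 4.3
   vertex 0.1 0.9 2.8
  endloop
 endfacet
 facet normal 0.939 0.242 -0.242
  outer loop
   vertex 2.5 0.8 0.5
   vertex 2.5 4.3 4.0
   vertex 3.3 1.5 4.3
  endloop
 endfacet
 facet normal -0.832 0.509 0.223
  outer loop
   vertex 0.6 2.9 0.1
   vertex 0.1 0.9 2.8
   vertex 2.5 4.3 4.0
  endloop
 endfacet
 facet normal -0.560 -0.613 -0.558
  outer loop
   vertex 0.6 2.9 0.1
   vertex 2.5 0.8 0.5
   vertex 0.1 0.9 2.8
  endloop
 endfacet
 facet normal 0.681 0.518 -0.518
  outer loop
   vertex 0.6 2.9 0.1
   vertex 2.5 4.3 4.0
   vertex 2.5 0.8 0.5
  endloop
 endfacet
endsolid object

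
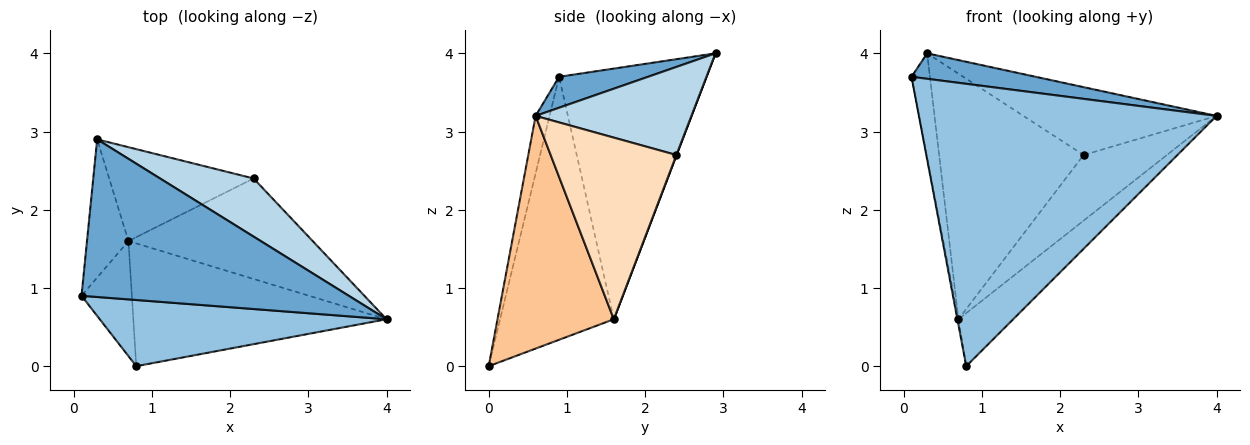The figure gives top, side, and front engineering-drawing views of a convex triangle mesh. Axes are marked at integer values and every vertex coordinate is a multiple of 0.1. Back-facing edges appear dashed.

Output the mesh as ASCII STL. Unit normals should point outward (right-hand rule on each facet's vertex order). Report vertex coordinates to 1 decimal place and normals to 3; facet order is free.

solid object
 facet normal 0.114 -0.158 0.981
  outer loop
   vertex 0.3 2.9 4.0
   vertex 0.1 0.9 3.7
   vertex 4.0 0.6 3.2
  endloop
 endfacet
 facet normal -0.046 -0.973 0.228
  outer loop
   vertex 0.8 0.0 0.0
   vertex 4.0 0.6 3.2
   vertex 0.1 0.9 3.7
  endloop
 endfacet
 facet normal 0.522 0.648 0.555
  outer loop
   vertex 2.3 2.4 2.7
   vertex 0.3 2.9 4.0
   vertex 4.0 0.6 3.2
  endloop
 endfacet
 facet normal -0.979 0.122 -0.162
  outer loop
   vertex 0.7 1.6 0.6
   vertex 0.1 0.9 3.7
   vertex 0.3 2.9 4.0
  endloop
 endfacet
 facet normal -0.982 0.009 -0.188
  outer loop
   vertex 0.7 1.6 0.6
   vertex 0.8 0.0 0.0
   vertex 0.1 0.9 3.7
  endloop
 endfacet
 facet normal 0.001 0.934 -0.357
  outer loop
   vertex 0.7 1.6 0.6
   vertex 0.3 2.9 4.0
   vertex 2.3 2.4 2.7
  endloop
 endfacet
 facet normal 0.645 0.303 -0.702
  outer loop
   vertex 0.7 1.6 0.6
   vertex 4.0 0.6 3.2
   vertex 0.8 0.0 0.0
  endloop
 endfacet
 facet normal 0.637 0.422 -0.646
  outer loop
   vertex 0.7 1.6 0.6
   vertex 2.3 2.4 2.7
   vertex 4.0 0.6 3.2
  endloop
 endfacet
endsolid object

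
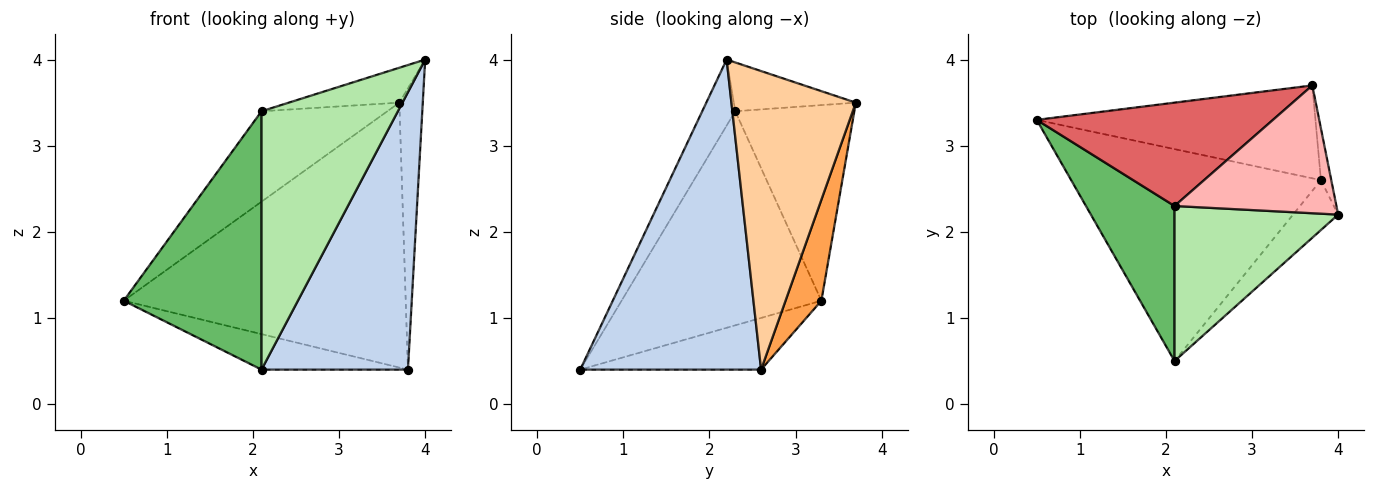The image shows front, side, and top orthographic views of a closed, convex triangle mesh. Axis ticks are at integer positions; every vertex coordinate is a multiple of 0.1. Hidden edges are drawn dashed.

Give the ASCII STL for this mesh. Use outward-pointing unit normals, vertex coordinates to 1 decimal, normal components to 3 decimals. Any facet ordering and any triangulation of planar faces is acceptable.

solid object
 facet normal -0.200 0.162 -0.966
  outer loop
   vertex 3.8 2.6 0.4
   vertex 2.1 0.5 0.4
   vertex 0.5 3.3 1.2
  endloop
 endfacet
 facet normal 0.772 -0.625 -0.112
  outer loop
   vertex 3.8 2.6 0.4
   vertex 4.0 2.2 4.0
   vertex 2.1 0.5 0.4
  endloop
 endfacet
 facet normal 0.119 0.937 -0.329
  outer loop
   vertex 3.7 3.7 3.5
   vertex 3.8 2.6 0.4
   vertex 0.5 3.3 1.2
  endloop
 endfacet
 facet normal 0.982 0.185 -0.034
  outer loop
   vertex 3.7 3.7 3.5
   vertex 4.0 2.2 4.0
   vertex 3.8 2.6 0.4
  endloop
 endfacet
 facet normal -0.779 -0.537 0.322
  outer loop
   vertex 2.1 2.3 3.4
   vertex 0.5 3.3 1.2
   vertex 2.1 0.5 0.4
  endloop
 endfacet
 facet normal -0.203 -0.840 0.504
  outer loop
   vertex 2.1 2.3 3.4
   vertex 2.1 0.5 0.4
   vertex 4.0 2.2 4.0
  endloop
 endfacet
 facet normal -0.529 0.559 0.639
  outer loop
   vertex 2.1 2.3 3.4
   vertex 3.7 3.7 3.5
   vertex 0.5 3.3 1.2
  endloop
 endfacet
 facet normal -0.279 0.253 0.926
  outer loop
   vertex 2.1 2.3 3.4
   vertex 4.0 2.2 4.0
   vertex 3.7 3.7 3.5
  endloop
 endfacet
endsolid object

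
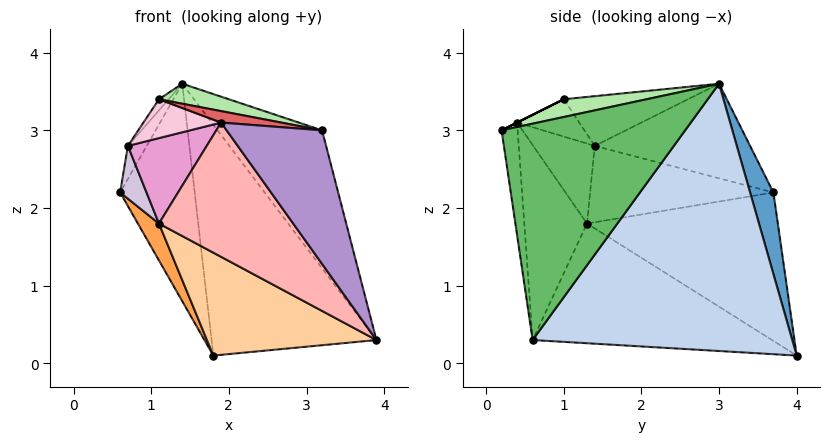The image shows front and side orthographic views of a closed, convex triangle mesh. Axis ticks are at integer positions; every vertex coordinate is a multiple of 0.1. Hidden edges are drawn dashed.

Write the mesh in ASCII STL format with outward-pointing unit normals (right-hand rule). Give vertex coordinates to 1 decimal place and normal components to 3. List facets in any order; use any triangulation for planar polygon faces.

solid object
 facet normal 0.285 0.913 0.293
  outer loop
   vertex 1.4 3.0 3.6
   vertex 1.8 4.0 0.1
   vertex 0.6 3.7 2.2
  endloop
 endfacet
 facet normal 0.819 0.520 0.242
  outer loop
   vertex 1.4 3.0 3.6
   vertex 3.9 0.6 0.3
   vertex 1.8 4.0 0.1
  endloop
 endfacet
 facet normal -0.858 -0.095 -0.504
  outer loop
   vertex 1.1 1.3 1.8
   vertex 0.6 3.7 2.2
   vertex 1.8 4.0 0.1
  endloop
 endfacet
 facet normal -0.509 -0.360 -0.782
  outer loop
   vertex 1.1 1.3 1.8
   vertex 1.8 4.0 0.1
   vertex 3.9 0.6 0.3
  endloop
 endfacet
 facet normal 0.833 0.474 0.286
  outer loop
   vertex 3.2 0.2 3.0
   vertex 3.9 0.6 0.3
   vertex 1.4 3.0 3.6
  endloop
 endfacet
 facet normal 0.142 -0.120 0.983
  outer loop
   vertex 1.1 1.0 3.4
   vertex 3.2 0.2 3.0
   vertex 1.4 3.0 3.6
  endloop
 endfacet
 facet normal 0.000 -0.447 0.894
  outer loop
   vertex 1.9 0.4 3.1
   vertex 3.2 0.2 3.0
   vertex 1.1 1.0 3.4
  endloop
 endfacet
 facet normal -0.397 -0.851 -0.344
  outer loop
   vertex 1.9 0.4 3.1
   vertex 1.1 1.3 1.8
   vertex 3.9 0.6 0.3
  endloop
 endfacet
 facet normal -0.163 -0.969 -0.186
  outer loop
   vertex 1.9 0.4 3.1
   vertex 3.9 0.6 0.3
   vertex 3.2 0.2 3.0
  endloop
 endfacet
 facet normal -0.925 -0.133 -0.357
  outer loop
   vertex 0.7 1.4 2.8
   vertex 0.6 3.7 2.2
   vertex 1.1 1.3 1.8
  endloop
 endfacet
 facet normal -0.841 0.102 0.532
  outer loop
   vertex 0.7 1.4 2.8
   vertex 1.4 3.0 3.6
   vertex 0.6 3.7 2.2
  endloop
 endfacet
 facet normal -0.810 0.063 0.582
  outer loop
   vertex 0.7 1.4 2.8
   vertex 1.1 1.0 3.4
   vertex 1.4 3.0 3.6
  endloop
 endfacet
 facet normal -0.607 -0.778 -0.165
  outer loop
   vertex 0.7 1.4 2.8
   vertex 1.1 1.3 1.8
   vertex 1.9 0.4 3.1
  endloop
 endfacet
 facet normal -0.621 -0.777 -0.104
  outer loop
   vertex 0.7 1.4 2.8
   vertex 1.9 0.4 3.1
   vertex 1.1 1.0 3.4
  endloop
 endfacet
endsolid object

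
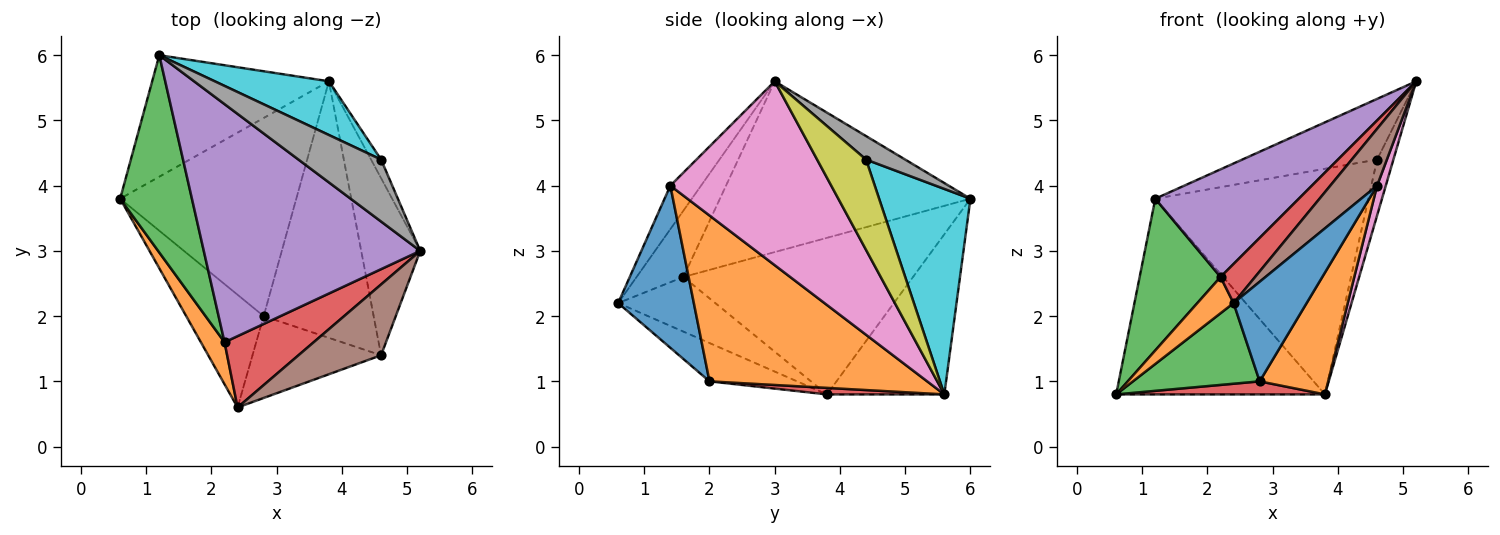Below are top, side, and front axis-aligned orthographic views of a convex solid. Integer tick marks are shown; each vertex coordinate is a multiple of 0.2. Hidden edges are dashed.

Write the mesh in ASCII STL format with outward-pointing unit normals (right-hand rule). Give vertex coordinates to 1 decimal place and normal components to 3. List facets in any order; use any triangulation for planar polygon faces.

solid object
 facet normal -0.431 0.767 -0.476
  outer loop
   vertex 3.8 5.6 0.8
   vertex 0.6 3.8 0.8
   vertex 1.2 6.0 3.8
  endloop
 endfacet
 facet normal -0.868 -0.324 0.376
  outer loop
   vertex 2.2 1.6 2.6
   vertex 0.6 3.8 0.8
   vertex 2.4 0.6 2.2
  endloop
 endfacet
 facet normal -0.866 -0.305 0.397
  outer loop
   vertex 2.2 1.6 2.6
   vertex 1.2 6.0 3.8
   vertex 0.6 3.8 0.8
  endloop
 endfacet
 facet normal -0.546 -0.403 0.734
  outer loop
   vertex 2.2 1.6 2.6
   vertex 2.4 0.6 2.2
   vertex 5.2 3.0 5.6
  endloop
 endfacet
 facet normal -0.584 -0.334 0.740
  outer loop
   vertex 2.2 1.6 2.6
   vertex 5.2 3.0 5.6
   vertex 1.2 6.0 3.8
  endloop
 endfacet
 facet normal -0.380 -0.579 0.721
  outer loop
   vertex 4.6 1.4 4.0
   vertex 5.2 3.0 5.6
   vertex 2.4 0.6 2.2
  endloop
 endfacet
 facet normal 0.951 -0.051 -0.305
  outer loop
   vertex 4.6 1.4 4.0
   vertex 3.8 5.6 0.8
   vertex 5.2 3.0 5.6
  endloop
 endfacet
 facet normal 0.199 0.686 0.700
  outer loop
   vertex 4.6 4.4 4.4
   vertex 1.2 6.0 3.8
   vertex 5.2 3.0 5.6
  endloop
 endfacet
 facet normal 0.943 0.314 -0.105
  outer loop
   vertex 4.6 4.4 4.4
   vertex 5.2 3.0 5.6
   vertex 3.8 5.6 0.8
  endloop
 endfacet
 facet normal 0.385 0.898 0.214
  outer loop
   vertex 4.6 4.4 4.4
   vertex 3.8 5.6 0.8
   vertex 1.2 6.0 3.8
  endloop
 endfacet
 facet normal 0.625 -0.603 -0.496
  outer loop
   vertex 2.8 2.0 1.0
   vertex 4.6 1.4 4.0
   vertex 2.4 0.6 2.2
  endloop
 endfacet
 facet normal 0.806 -0.254 -0.534
  outer loop
   vertex 2.8 2.0 1.0
   vertex 3.8 5.6 0.8
   vertex 4.6 1.4 4.0
  endloop
 endfacet
 facet normal -0.373 -0.540 -0.754
  outer loop
   vertex 2.8 2.0 1.0
   vertex 2.4 0.6 2.2
   vertex 0.6 3.8 0.8
  endloop
 endfacet
 facet normal 0.037 -0.066 -0.997
  outer loop
   vertex 2.8 2.0 1.0
   vertex 0.6 3.8 0.8
   vertex 3.8 5.6 0.8
  endloop
 endfacet
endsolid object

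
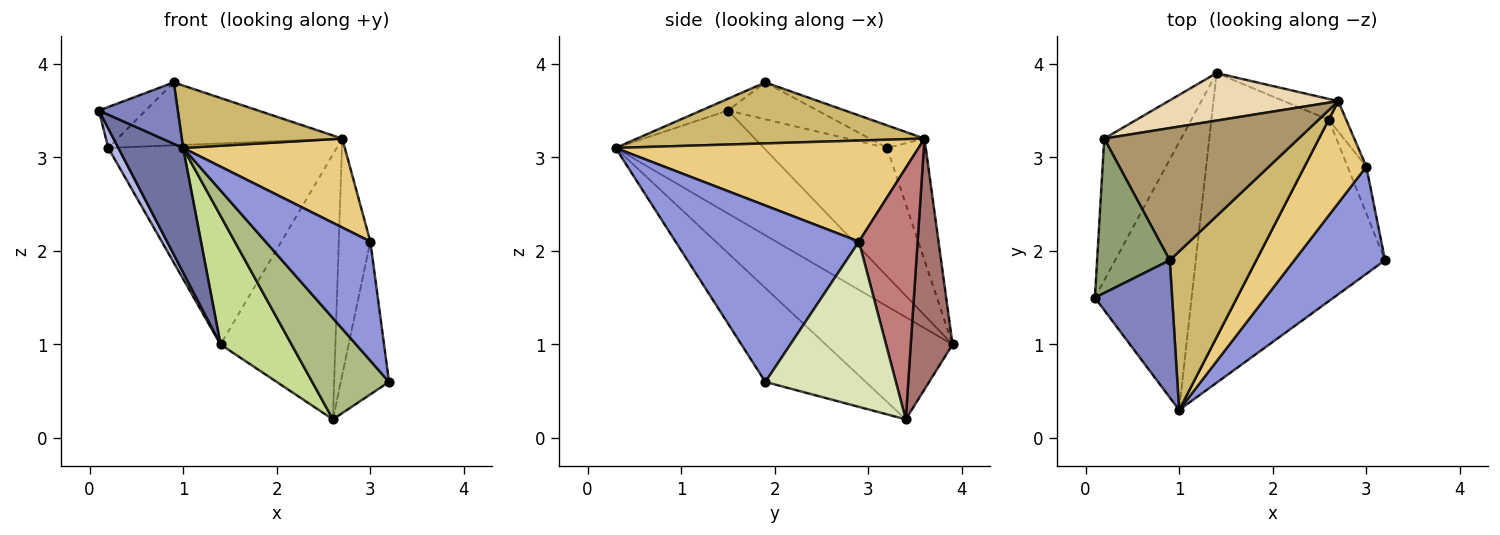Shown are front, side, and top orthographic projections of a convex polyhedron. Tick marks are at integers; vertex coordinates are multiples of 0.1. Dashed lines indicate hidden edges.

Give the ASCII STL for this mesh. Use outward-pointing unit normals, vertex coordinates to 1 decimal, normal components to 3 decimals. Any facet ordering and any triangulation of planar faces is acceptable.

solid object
 facet normal -0.694 -0.303 -0.652
  outer loop
   vertex 1.0 0.3 3.1
   vertex 0.1 1.5 3.5
   vertex 1.4 3.9 1.0
  endloop
 endfacet
 facet normal -0.137 -0.404 0.904
  outer loop
   vertex 1.0 0.3 3.1
   vertex 0.9 1.9 3.8
   vertex 0.1 1.5 3.5
  endloop
 endfacet
 facet normal 0.793 -0.453 0.408
  outer loop
   vertex 1.0 0.3 3.1
   vertex 3.2 1.9 0.6
   vertex 3.0 2.9 2.1
  endloop
 endfacet
 facet normal -0.856 -0.070 -0.512
  outer loop
   vertex 0.2 3.2 3.1
   vertex 1.4 3.9 1.0
   vertex 0.1 1.5 3.5
  endloop
 endfacet
 facet normal -0.440 0.230 0.868
  outer loop
   vertex 0.2 3.2 3.1
   vertex 0.1 1.5 3.5
   vertex 0.9 1.9 3.8
  endloop
 endfacet
 facet normal -0.537 -0.411 -0.736
  outer loop
   vertex 2.6 3.4 0.2
   vertex 3.2 1.9 0.6
   vertex 1.0 0.3 3.1
  endloop
 endfacet
 facet normal -0.616 -0.345 -0.708
  outer loop
   vertex 2.6 3.4 0.2
   vertex 1.0 0.3 3.1
   vertex 1.4 3.9 1.0
  endloop
 endfacet
 facet normal 0.933 0.345 -0.106
  outer loop
   vertex 2.6 3.4 0.2
   vertex 3.0 2.9 2.1
   vertex 3.2 1.9 0.6
  endloop
 endfacet
 facet normal -0.104 0.427 0.898
  outer loop
   vertex 2.7 3.6 3.2
   vertex 0.2 3.2 3.1
   vertex 0.9 1.9 3.8
  endloop
 endfacet
 facet normal 0.548 -0.306 0.778
  outer loop
   vertex 2.7 3.6 3.2
   vertex 0.9 1.9 3.8
   vertex 1.0 0.3 3.1
  endloop
 endfacet
 facet normal 0.776 -0.414 0.475
  outer loop
   vertex 2.7 3.6 3.2
   vertex 1.0 0.3 3.1
   vertex 3.0 2.9 2.1
  endloop
 endfacet
 facet normal -0.163 0.960 0.227
  outer loop
   vertex 2.7 3.6 3.2
   vertex 1.4 3.9 1.0
   vertex 0.2 3.2 3.1
  endloop
 endfacet
 facet normal 0.341 0.937 -0.074
  outer loop
   vertex 2.7 3.6 3.2
   vertex 2.6 3.4 0.2
   vertex 1.4 3.9 1.0
  endloop
 endfacet
 facet normal 0.879 0.472 -0.061
  outer loop
   vertex 2.7 3.6 3.2
   vertex 3.0 2.9 2.1
   vertex 2.6 3.4 0.2
  endloop
 endfacet
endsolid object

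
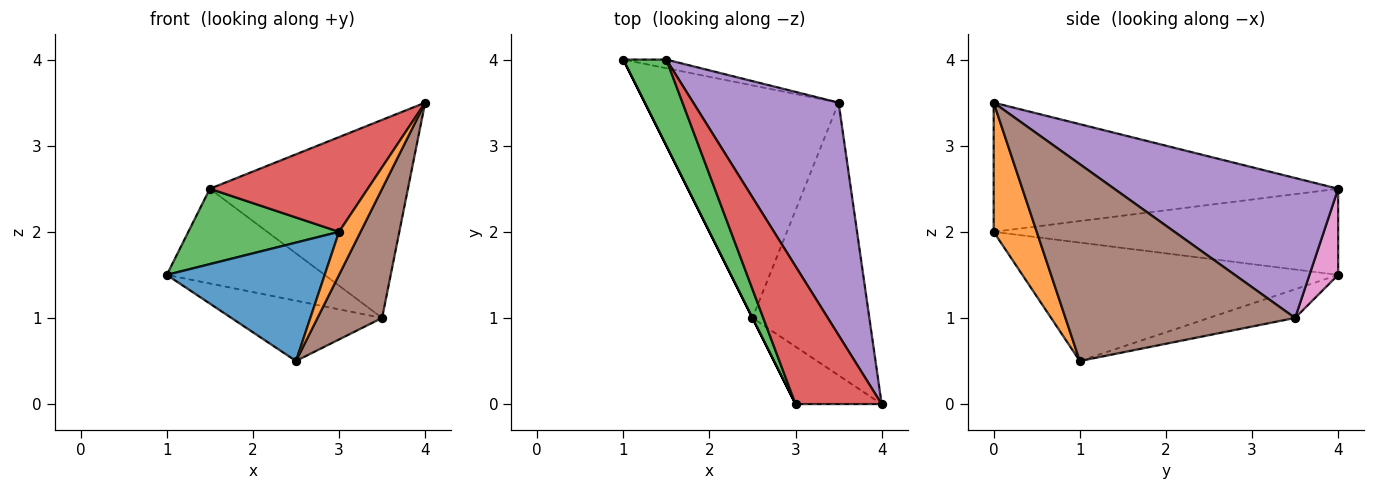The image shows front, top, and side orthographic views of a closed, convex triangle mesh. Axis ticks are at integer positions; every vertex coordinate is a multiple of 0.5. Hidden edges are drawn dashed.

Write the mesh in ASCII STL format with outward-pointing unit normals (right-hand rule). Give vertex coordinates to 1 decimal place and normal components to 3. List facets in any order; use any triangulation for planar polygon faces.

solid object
 facet normal -0.894 -0.447 0.000
  outer loop
   vertex 3.0 0.0 2.0
   vertex 1.0 4.0 1.5
   vertex 2.5 1.0 0.5
  endloop
 endfacet
 facet normal 0.768 -0.384 -0.512
  outer loop
   vertex 3.0 0.0 2.0
   vertex 2.5 1.0 0.5
   vertex 4.0 0.0 3.5
  endloop
 endfacet
 facet normal -0.833 -0.364 0.416
  outer loop
   vertex 3.0 0.0 2.0
   vertex 1.5 4.0 2.5
   vertex 1.0 4.0 1.5
  endloop
 endfacet
 facet normal -0.777 -0.356 0.518
  outer loop
   vertex 3.0 0.0 2.0
   vertex 4.0 0.0 3.5
   vertex 1.5 4.0 2.5
  endloop
 endfacet
 facet normal 0.591 0.523 0.614
  outer loop
   vertex 3.5 3.5 1.0
   vertex 1.5 4.0 2.5
   vertex 4.0 0.0 3.5
  endloop
 endfacet
 facet normal 0.836 -0.235 -0.496
  outer loop
   vertex 3.5 3.5 1.0
   vertex 4.0 0.0 3.5
   vertex 2.5 1.0 0.5
  endloop
 endfacet
 facet normal 0.178 0.980 -0.089
  outer loop
   vertex 3.5 3.5 1.0
   vertex 1.0 4.0 1.5
   vertex 1.5 4.0 2.5
  endloop
 endfacet
 facet normal -0.142 0.248 -0.958
  outer loop
   vertex 3.5 3.5 1.0
   vertex 2.5 1.0 0.5
   vertex 1.0 4.0 1.5
  endloop
 endfacet
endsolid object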